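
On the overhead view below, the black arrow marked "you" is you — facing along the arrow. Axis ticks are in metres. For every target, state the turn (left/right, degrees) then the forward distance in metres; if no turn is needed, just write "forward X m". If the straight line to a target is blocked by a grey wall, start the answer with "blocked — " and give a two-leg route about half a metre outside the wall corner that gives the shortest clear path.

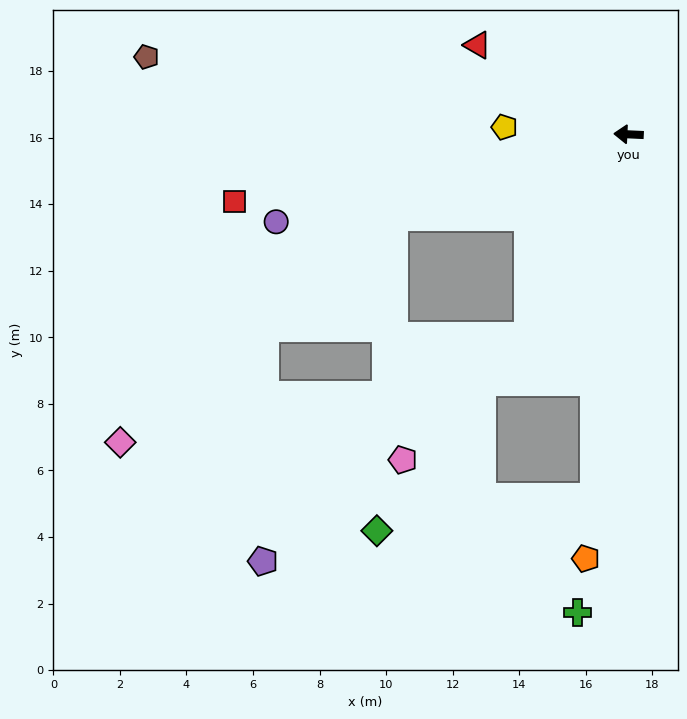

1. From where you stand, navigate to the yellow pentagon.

forward 3.7 m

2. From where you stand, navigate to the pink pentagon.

blocked — turn left 66°, forward 6.8 m, then turn right 19°, forward 5.3 m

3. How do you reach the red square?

turn left 12°, forward 12.0 m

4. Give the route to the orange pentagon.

turn left 87°, forward 12.8 m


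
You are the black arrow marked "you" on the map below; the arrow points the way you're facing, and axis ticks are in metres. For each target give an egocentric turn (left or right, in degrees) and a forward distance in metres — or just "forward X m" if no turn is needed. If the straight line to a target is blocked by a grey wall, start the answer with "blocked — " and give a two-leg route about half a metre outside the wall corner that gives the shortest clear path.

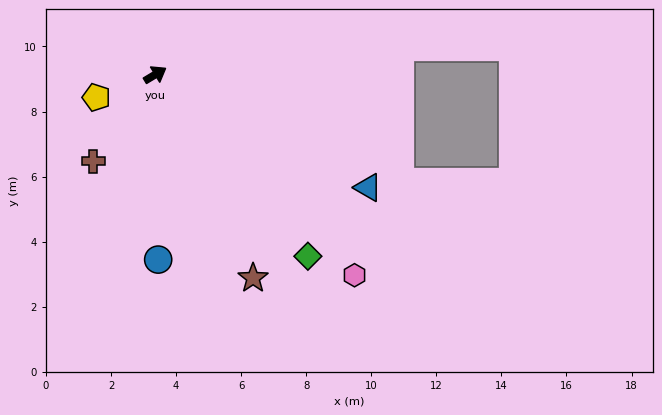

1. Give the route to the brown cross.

turn right 157°, forward 3.3 m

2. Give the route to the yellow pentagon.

turn left 170°, forward 1.9 m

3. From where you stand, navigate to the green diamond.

turn right 81°, forward 7.3 m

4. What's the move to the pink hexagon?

turn right 76°, forward 8.7 m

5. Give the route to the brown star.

turn right 95°, forward 6.9 m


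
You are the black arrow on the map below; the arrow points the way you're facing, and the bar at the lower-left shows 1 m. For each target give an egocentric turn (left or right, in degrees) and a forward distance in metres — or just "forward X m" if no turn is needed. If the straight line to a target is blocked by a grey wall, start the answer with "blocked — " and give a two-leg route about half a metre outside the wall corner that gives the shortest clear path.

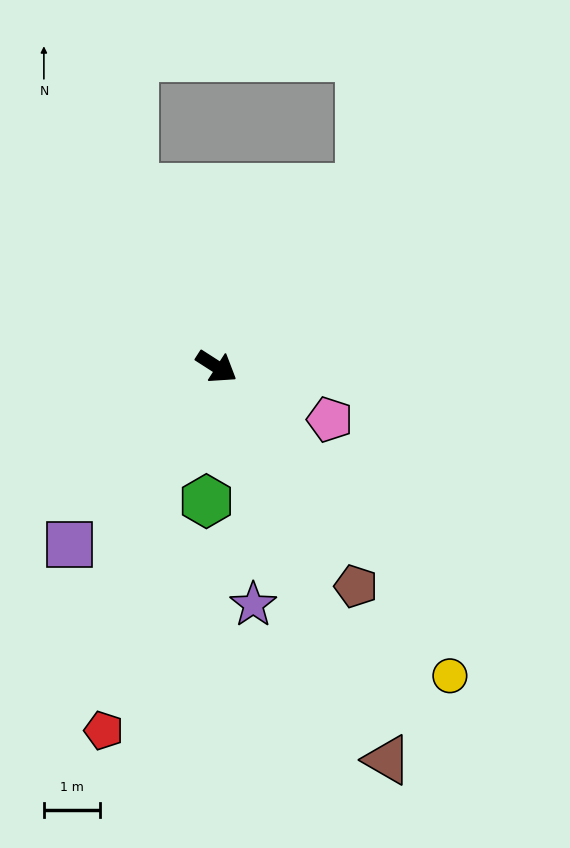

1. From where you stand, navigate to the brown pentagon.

turn right 25°, forward 4.6 m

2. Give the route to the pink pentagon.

turn left 8°, forward 2.2 m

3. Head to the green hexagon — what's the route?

turn right 62°, forward 2.4 m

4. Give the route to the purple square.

turn right 97°, forward 4.1 m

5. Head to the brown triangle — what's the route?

turn right 34°, forward 7.6 m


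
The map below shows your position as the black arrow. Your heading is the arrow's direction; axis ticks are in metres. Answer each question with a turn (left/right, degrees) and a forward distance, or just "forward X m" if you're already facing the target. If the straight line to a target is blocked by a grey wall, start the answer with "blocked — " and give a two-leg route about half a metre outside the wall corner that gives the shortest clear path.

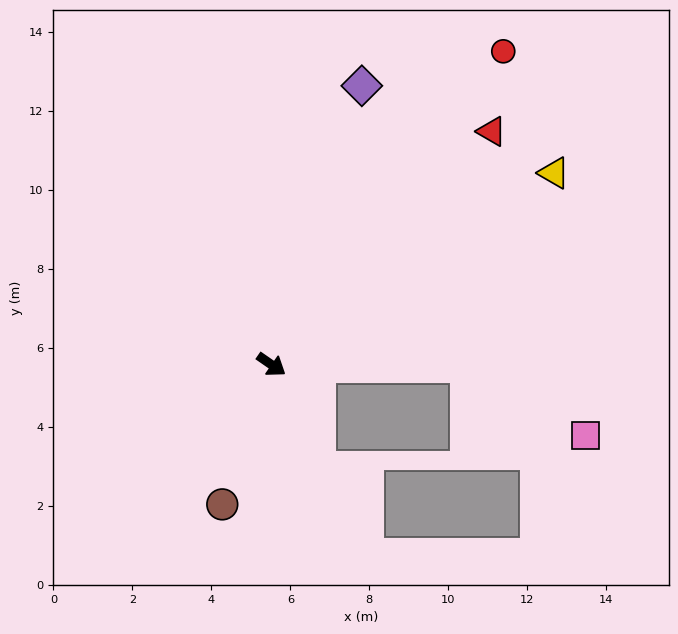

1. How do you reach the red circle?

turn left 88°, forward 9.9 m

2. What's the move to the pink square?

blocked — turn left 34°, forward 4.9 m, then turn right 30°, forward 3.5 m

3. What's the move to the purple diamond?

turn left 107°, forward 7.4 m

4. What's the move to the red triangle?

turn left 81°, forward 8.1 m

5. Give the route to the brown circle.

turn right 75°, forward 3.8 m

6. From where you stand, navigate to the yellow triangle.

turn left 69°, forward 8.6 m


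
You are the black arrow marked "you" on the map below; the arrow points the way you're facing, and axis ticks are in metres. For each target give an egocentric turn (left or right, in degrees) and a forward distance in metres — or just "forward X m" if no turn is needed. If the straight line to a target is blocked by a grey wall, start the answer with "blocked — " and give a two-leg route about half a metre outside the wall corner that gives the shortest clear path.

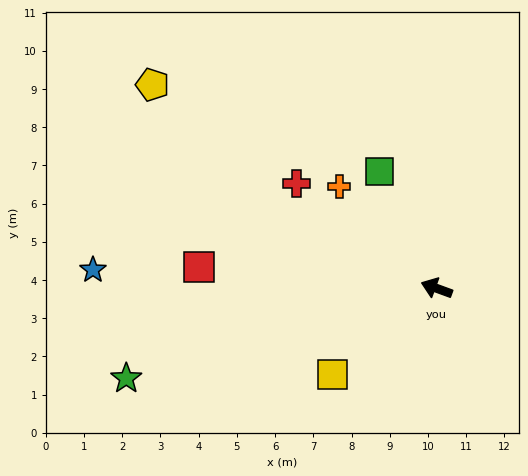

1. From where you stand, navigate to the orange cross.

turn right 26°, forward 3.7 m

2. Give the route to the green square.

turn right 44°, forward 3.4 m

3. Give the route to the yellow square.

turn left 60°, forward 3.5 m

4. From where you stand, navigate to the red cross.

turn right 17°, forward 4.6 m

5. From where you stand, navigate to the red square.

turn left 15°, forward 6.2 m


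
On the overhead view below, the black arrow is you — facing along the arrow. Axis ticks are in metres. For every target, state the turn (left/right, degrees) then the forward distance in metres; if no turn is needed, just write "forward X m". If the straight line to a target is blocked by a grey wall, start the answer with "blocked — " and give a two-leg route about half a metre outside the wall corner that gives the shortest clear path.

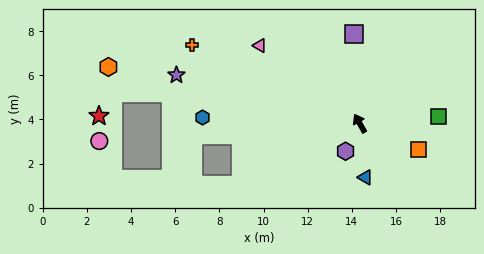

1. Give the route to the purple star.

turn left 46°, forward 8.6 m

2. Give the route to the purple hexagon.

turn left 124°, forward 1.4 m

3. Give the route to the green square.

turn right 114°, forward 3.6 m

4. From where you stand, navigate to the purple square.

turn right 26°, forward 4.1 m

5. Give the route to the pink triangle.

turn left 23°, forward 5.7 m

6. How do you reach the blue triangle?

turn left 157°, forward 2.5 m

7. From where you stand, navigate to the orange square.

turn right 143°, forward 2.9 m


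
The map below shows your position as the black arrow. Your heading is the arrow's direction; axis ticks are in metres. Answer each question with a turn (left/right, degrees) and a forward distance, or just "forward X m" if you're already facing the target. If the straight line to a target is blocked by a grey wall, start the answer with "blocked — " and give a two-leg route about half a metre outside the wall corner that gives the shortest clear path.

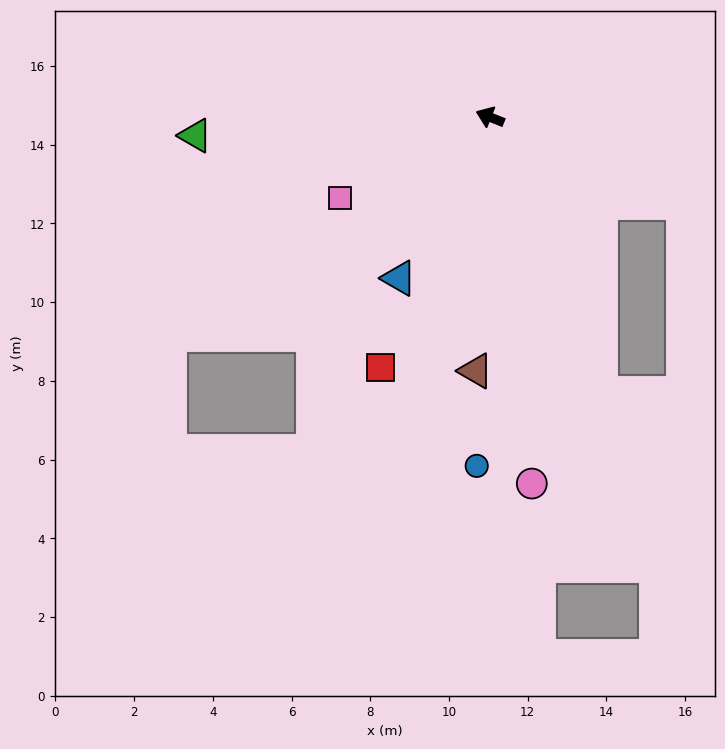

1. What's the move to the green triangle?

turn left 25°, forward 7.5 m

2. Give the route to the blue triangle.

turn left 82°, forward 4.7 m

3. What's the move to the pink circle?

turn left 118°, forward 9.4 m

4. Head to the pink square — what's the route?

turn left 50°, forward 4.3 m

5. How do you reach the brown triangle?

turn left 108°, forward 6.5 m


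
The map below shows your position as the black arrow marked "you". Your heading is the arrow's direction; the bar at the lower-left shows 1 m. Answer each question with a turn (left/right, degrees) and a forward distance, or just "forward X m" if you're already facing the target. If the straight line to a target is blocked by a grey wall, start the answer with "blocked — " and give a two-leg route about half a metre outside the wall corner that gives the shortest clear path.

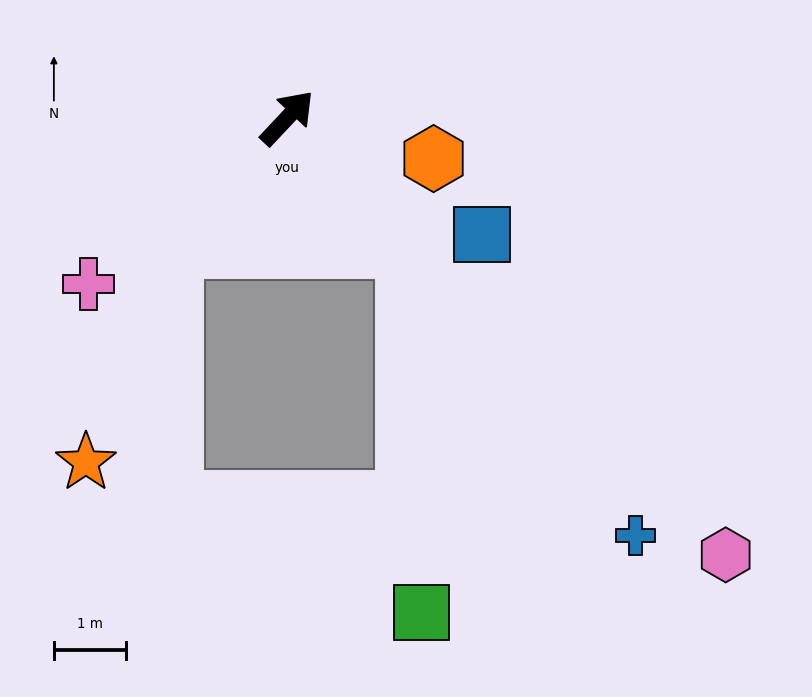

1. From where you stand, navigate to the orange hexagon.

turn right 62°, forward 2.1 m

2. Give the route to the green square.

blocked — turn right 94°, forward 2.5 m, then turn right 40°, forward 5.1 m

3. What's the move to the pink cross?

turn left 173°, forward 3.6 m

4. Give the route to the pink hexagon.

turn right 92°, forward 8.6 m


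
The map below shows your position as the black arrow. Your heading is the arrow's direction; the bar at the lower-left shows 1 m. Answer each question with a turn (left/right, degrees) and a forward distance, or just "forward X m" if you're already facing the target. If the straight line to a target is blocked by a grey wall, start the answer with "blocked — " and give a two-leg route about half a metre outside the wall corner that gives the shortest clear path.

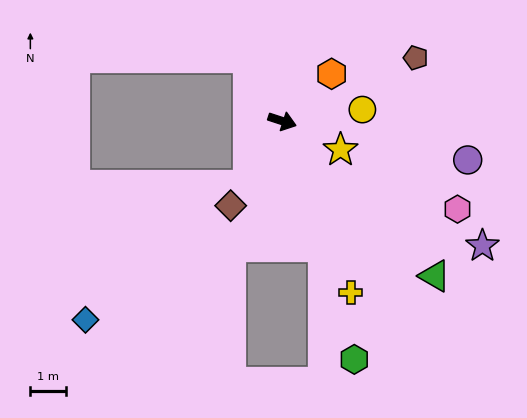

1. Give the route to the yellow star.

turn right 8°, forward 1.8 m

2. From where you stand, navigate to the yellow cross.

turn right 50°, forward 5.2 m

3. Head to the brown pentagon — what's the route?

turn left 44°, forward 4.2 m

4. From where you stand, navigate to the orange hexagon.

turn left 62°, forward 1.9 m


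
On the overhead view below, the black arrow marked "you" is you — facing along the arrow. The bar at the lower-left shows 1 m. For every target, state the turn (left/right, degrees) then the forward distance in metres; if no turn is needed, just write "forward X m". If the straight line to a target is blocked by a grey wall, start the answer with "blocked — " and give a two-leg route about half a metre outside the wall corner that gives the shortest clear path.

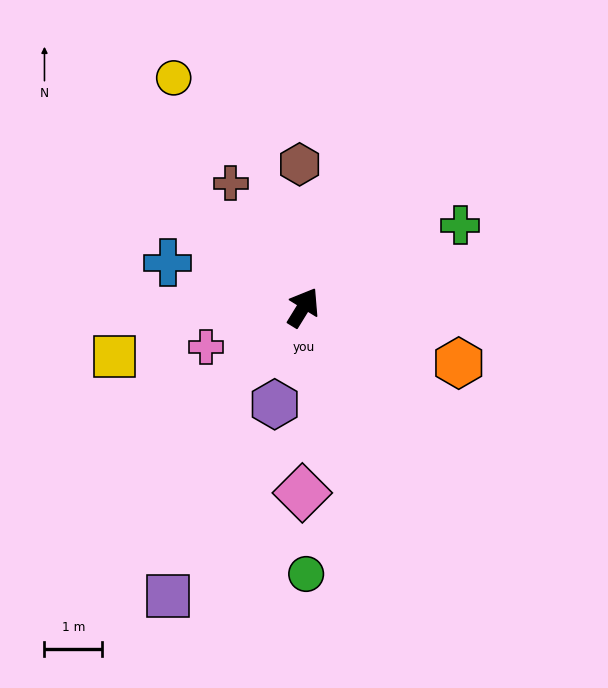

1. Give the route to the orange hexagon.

turn right 78°, forward 2.8 m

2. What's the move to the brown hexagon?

turn left 33°, forward 2.5 m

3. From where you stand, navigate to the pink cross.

turn left 144°, forward 1.8 m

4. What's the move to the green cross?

turn right 31°, forward 3.1 m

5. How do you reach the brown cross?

turn left 62°, forward 2.5 m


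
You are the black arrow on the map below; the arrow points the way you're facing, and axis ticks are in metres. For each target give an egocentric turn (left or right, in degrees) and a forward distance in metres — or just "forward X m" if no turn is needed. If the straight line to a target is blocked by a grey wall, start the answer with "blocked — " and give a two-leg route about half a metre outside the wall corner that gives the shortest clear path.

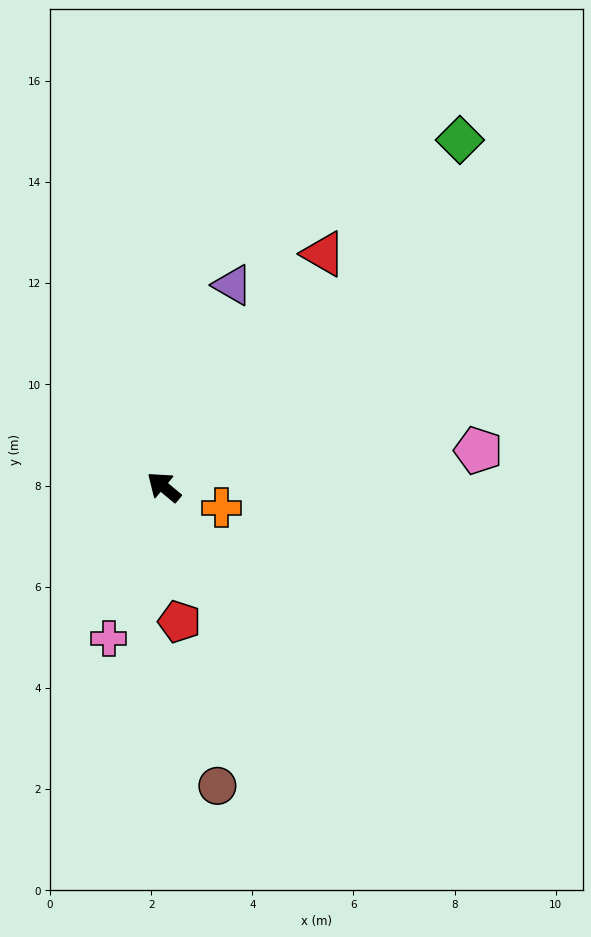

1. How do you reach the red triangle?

turn right 85°, forward 5.6 m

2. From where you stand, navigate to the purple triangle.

turn right 69°, forward 4.2 m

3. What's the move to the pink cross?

turn left 110°, forward 3.2 m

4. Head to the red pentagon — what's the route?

turn left 136°, forward 2.7 m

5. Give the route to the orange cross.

turn right 160°, forward 1.2 m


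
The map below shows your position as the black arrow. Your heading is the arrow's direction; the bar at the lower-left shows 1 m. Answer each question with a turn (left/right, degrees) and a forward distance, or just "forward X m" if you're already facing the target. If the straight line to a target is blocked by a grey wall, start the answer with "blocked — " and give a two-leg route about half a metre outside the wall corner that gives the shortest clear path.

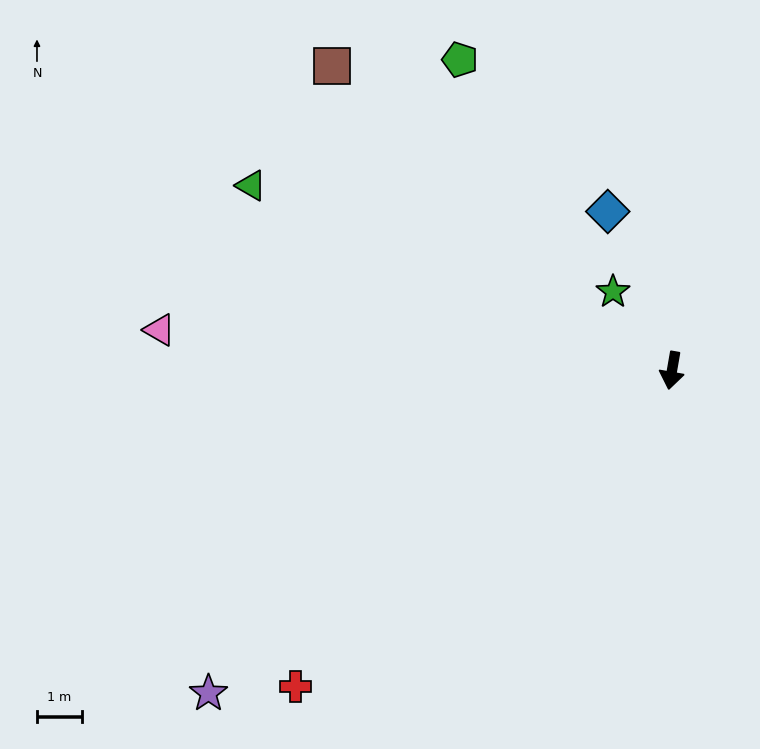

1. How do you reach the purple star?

turn right 45°, forward 12.6 m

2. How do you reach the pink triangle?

turn right 85°, forward 11.5 m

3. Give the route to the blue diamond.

turn right 148°, forward 3.8 m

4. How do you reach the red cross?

turn right 40°, forward 11.0 m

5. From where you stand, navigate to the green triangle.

turn right 104°, forward 10.3 m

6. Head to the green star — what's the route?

turn right 133°, forward 2.2 m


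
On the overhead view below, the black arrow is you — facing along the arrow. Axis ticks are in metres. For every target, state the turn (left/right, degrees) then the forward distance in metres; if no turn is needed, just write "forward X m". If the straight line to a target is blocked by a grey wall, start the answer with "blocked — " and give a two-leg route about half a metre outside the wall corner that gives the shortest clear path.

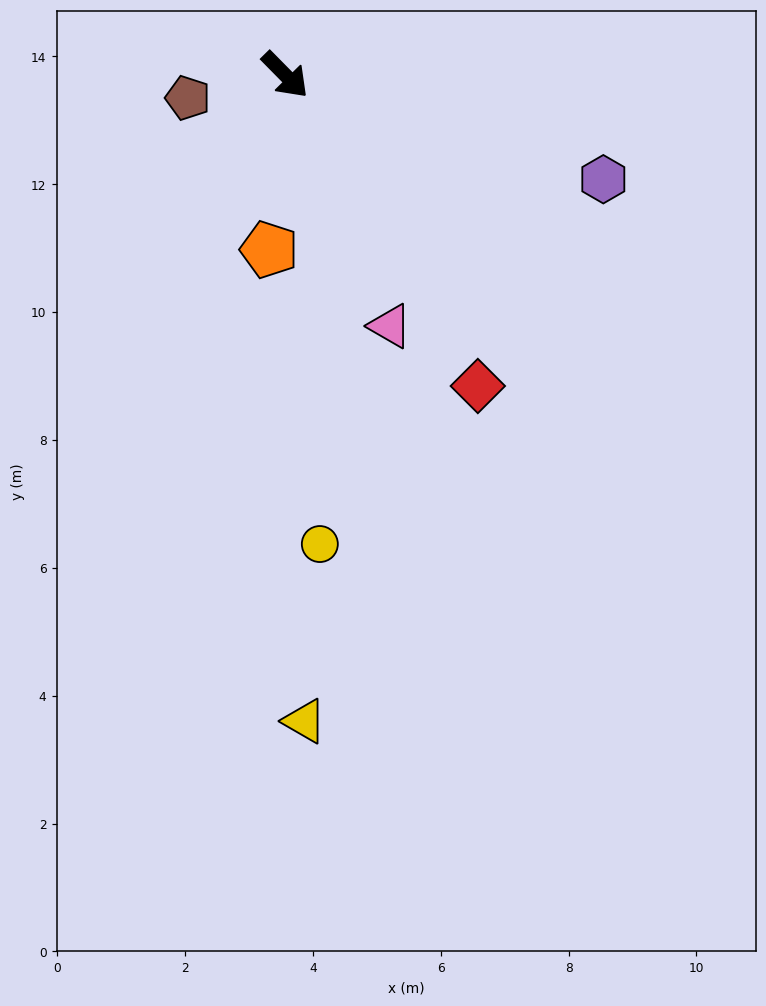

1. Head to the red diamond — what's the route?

turn right 13°, forward 5.7 m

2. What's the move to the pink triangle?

turn right 22°, forward 4.3 m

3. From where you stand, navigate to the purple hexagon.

turn left 27°, forward 5.2 m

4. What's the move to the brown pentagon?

turn right 121°, forward 1.6 m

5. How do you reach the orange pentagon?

turn right 50°, forward 2.7 m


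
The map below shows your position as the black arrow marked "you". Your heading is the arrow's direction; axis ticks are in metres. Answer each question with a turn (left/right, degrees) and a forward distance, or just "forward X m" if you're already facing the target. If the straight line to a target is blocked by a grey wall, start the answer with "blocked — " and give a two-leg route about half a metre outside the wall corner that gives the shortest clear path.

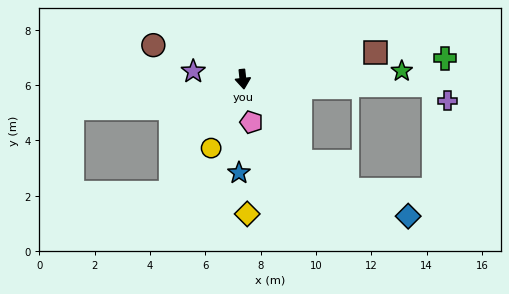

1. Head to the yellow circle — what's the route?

turn right 31°, forward 2.7 m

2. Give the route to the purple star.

turn right 105°, forward 1.8 m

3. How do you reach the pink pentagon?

turn left 5°, forward 1.6 m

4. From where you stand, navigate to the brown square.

turn left 95°, forward 4.9 m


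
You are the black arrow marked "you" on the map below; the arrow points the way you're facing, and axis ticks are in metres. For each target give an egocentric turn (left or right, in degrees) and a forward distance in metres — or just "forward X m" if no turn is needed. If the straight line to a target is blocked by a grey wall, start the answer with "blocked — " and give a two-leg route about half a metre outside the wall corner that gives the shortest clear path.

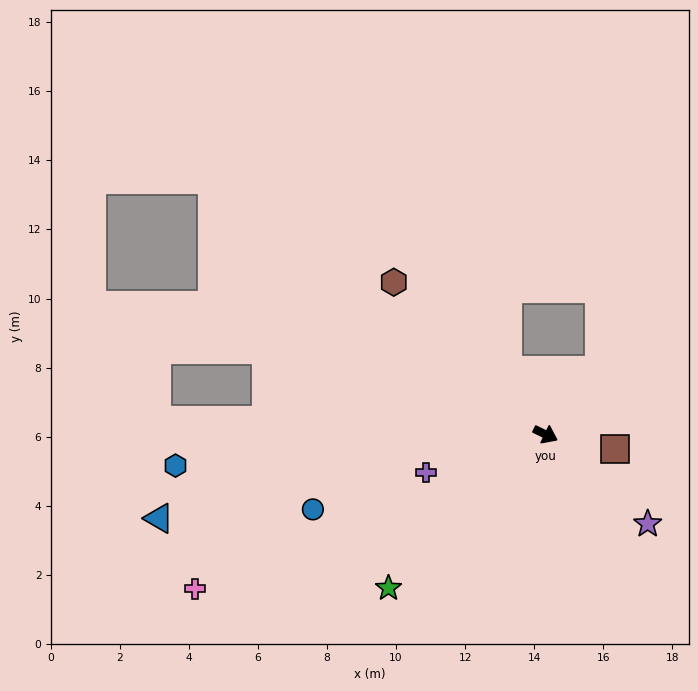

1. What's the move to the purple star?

turn right 15°, forward 3.9 m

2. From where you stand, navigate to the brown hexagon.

turn left 161°, forward 6.2 m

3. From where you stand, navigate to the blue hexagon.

turn right 149°, forward 10.8 m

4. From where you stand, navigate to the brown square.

turn left 14°, forward 2.1 m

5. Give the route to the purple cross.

turn right 137°, forward 3.6 m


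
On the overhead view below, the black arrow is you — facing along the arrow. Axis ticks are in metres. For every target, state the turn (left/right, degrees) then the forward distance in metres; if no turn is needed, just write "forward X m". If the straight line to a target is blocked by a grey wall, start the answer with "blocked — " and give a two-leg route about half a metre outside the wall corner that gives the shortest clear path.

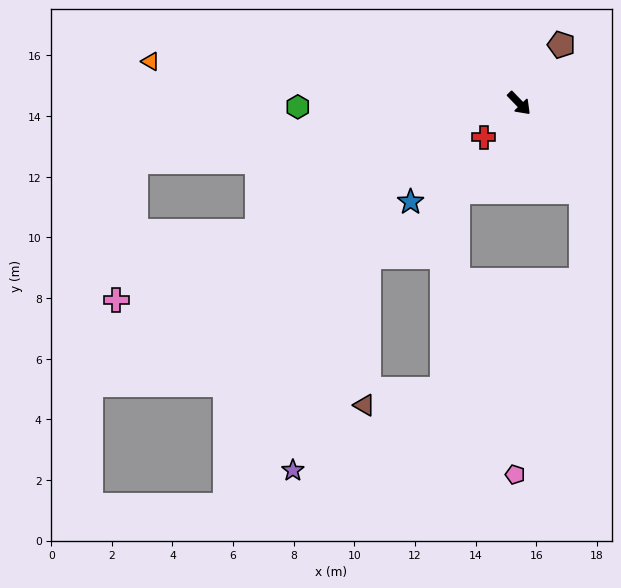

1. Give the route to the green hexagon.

turn right 133°, forward 7.3 m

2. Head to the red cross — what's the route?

turn right 91°, forward 1.6 m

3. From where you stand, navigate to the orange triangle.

turn right 141°, forward 12.2 m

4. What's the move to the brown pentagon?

turn left 100°, forward 2.4 m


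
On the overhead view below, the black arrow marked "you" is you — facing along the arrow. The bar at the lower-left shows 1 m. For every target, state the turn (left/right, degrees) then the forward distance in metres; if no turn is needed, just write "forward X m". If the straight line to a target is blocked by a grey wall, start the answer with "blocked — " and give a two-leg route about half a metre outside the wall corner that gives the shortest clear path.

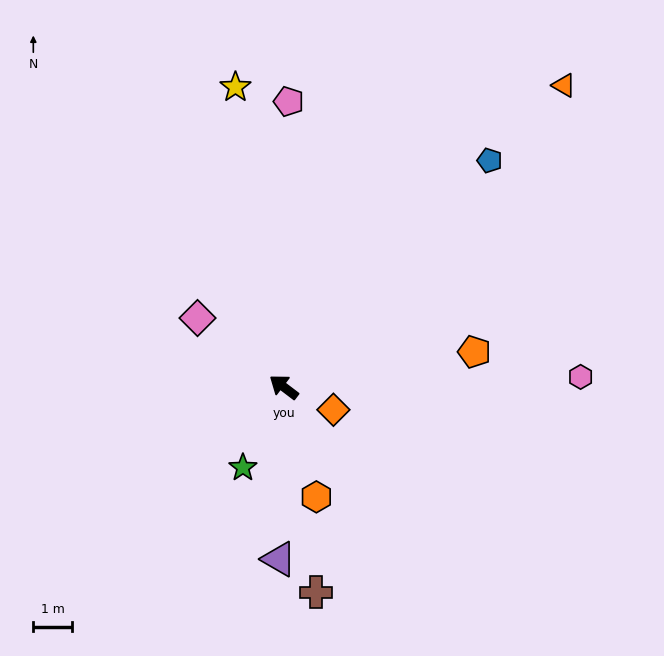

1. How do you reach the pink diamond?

forward 2.8 m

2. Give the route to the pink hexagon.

turn right 141°, forward 7.6 m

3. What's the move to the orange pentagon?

turn right 132°, forward 5.0 m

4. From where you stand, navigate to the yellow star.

turn right 44°, forward 7.8 m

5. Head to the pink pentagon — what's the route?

turn right 54°, forward 7.3 m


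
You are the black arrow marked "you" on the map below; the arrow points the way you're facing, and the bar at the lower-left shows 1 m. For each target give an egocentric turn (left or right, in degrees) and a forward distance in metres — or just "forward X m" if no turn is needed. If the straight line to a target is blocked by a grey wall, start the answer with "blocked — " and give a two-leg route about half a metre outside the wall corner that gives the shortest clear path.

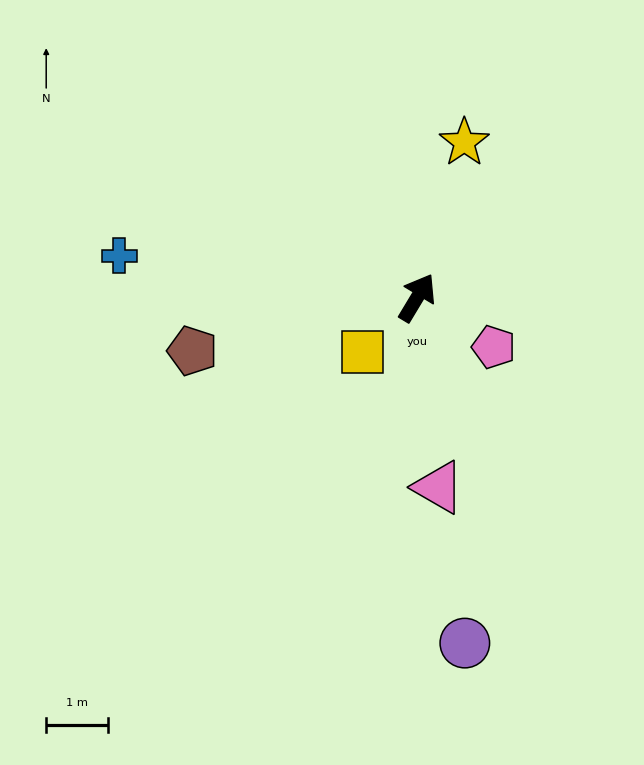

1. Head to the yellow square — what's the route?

turn left 166°, forward 1.3 m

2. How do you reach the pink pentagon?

turn right 92°, forward 1.5 m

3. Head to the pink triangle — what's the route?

turn right 143°, forward 3.1 m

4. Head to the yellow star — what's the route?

turn left 14°, forward 2.6 m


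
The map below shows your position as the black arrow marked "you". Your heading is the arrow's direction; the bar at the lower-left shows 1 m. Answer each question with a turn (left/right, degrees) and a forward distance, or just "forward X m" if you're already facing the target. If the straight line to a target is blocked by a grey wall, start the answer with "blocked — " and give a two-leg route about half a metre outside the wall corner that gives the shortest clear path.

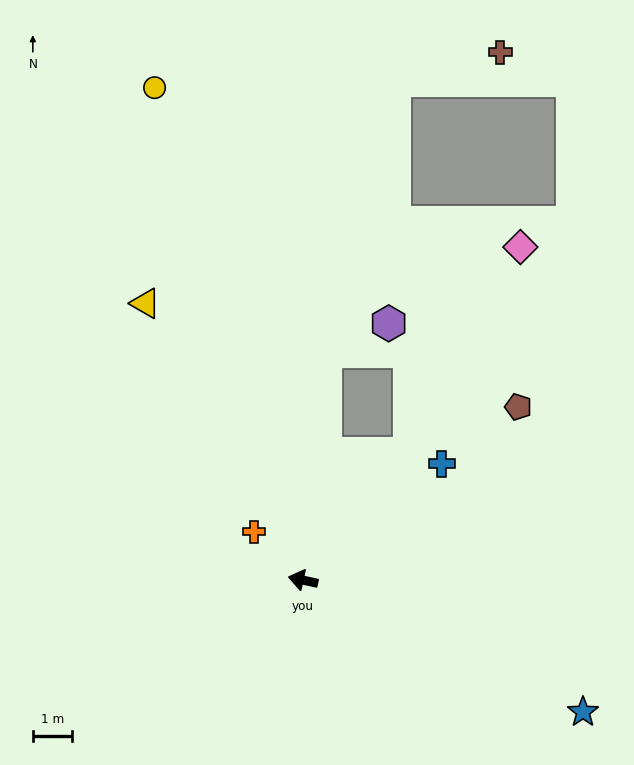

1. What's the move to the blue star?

turn left 167°, forward 8.0 m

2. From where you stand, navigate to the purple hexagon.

blocked — turn right 83°, forward 5.9 m, then turn right 61°, forward 1.8 m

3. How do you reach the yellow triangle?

turn right 48°, forward 8.2 m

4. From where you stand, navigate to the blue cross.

turn right 128°, forward 4.7 m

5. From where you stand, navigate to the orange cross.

turn right 32°, forward 1.8 m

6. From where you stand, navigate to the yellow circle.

turn right 61°, forward 13.3 m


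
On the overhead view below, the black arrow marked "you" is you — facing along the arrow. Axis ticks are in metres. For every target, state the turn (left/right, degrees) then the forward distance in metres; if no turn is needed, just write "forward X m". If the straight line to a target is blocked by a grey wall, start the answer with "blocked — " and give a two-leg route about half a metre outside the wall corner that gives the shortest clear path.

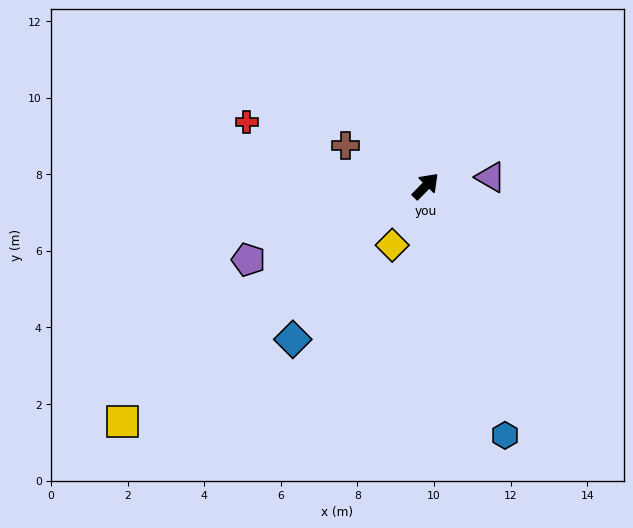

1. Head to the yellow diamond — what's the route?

turn right 165°, forward 1.8 m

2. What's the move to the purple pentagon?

turn left 157°, forward 5.0 m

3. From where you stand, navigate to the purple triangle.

turn right 38°, forward 1.7 m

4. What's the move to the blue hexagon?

turn right 118°, forward 6.8 m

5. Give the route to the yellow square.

turn left 172°, forward 10.0 m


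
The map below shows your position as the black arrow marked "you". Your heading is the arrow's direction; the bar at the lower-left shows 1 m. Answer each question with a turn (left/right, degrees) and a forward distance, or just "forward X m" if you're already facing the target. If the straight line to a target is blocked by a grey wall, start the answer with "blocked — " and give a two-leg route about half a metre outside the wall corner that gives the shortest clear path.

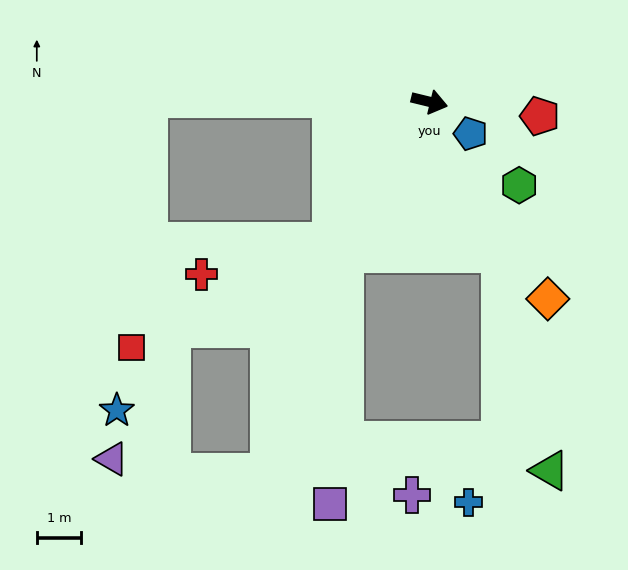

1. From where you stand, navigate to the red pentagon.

turn left 6°, forward 2.5 m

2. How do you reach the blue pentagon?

turn right 24°, forward 1.2 m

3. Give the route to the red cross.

blocked — turn right 112°, forward 3.8 m, then turn right 40°, forward 3.0 m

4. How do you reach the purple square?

blocked — turn right 105°, forward 3.9 m, then turn left 25°, forward 5.7 m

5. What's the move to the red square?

blocked — turn right 112°, forward 3.8 m, then turn right 26°, forward 5.1 m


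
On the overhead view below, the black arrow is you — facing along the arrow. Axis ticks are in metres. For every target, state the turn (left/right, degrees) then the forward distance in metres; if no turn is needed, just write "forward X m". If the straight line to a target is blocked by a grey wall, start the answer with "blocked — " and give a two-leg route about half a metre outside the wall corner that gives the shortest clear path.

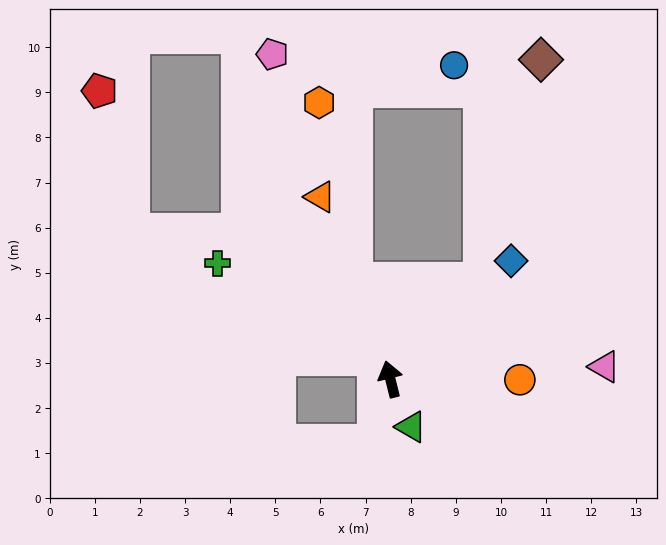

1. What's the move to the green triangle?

turn right 170°, forward 1.2 m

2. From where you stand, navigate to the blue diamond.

turn right 60°, forward 3.7 m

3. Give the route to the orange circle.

turn right 104°, forward 2.9 m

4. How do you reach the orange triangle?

turn left 7°, forward 4.3 m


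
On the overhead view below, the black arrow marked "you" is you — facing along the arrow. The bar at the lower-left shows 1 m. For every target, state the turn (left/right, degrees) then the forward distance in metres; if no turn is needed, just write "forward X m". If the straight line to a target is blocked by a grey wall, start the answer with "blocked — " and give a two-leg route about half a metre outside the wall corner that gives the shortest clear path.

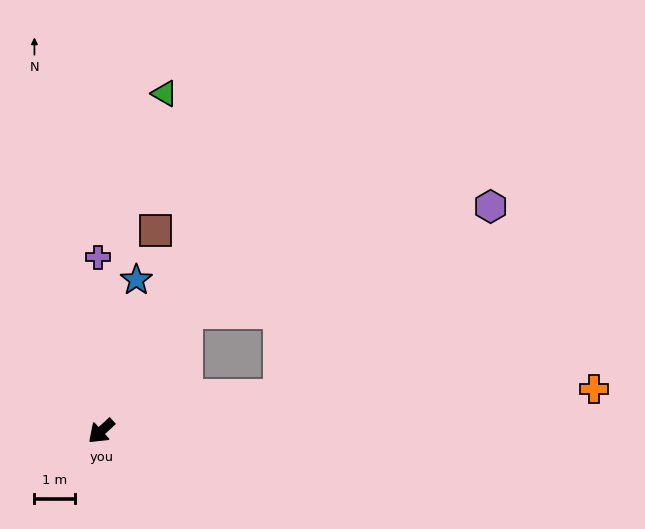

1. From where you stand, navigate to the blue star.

turn right 146°, forward 3.9 m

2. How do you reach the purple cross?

turn right 131°, forward 4.3 m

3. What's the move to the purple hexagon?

blocked — turn left 149°, forward 4.6 m, then turn left 31°, forward 7.0 m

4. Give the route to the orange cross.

turn left 142°, forward 12.3 m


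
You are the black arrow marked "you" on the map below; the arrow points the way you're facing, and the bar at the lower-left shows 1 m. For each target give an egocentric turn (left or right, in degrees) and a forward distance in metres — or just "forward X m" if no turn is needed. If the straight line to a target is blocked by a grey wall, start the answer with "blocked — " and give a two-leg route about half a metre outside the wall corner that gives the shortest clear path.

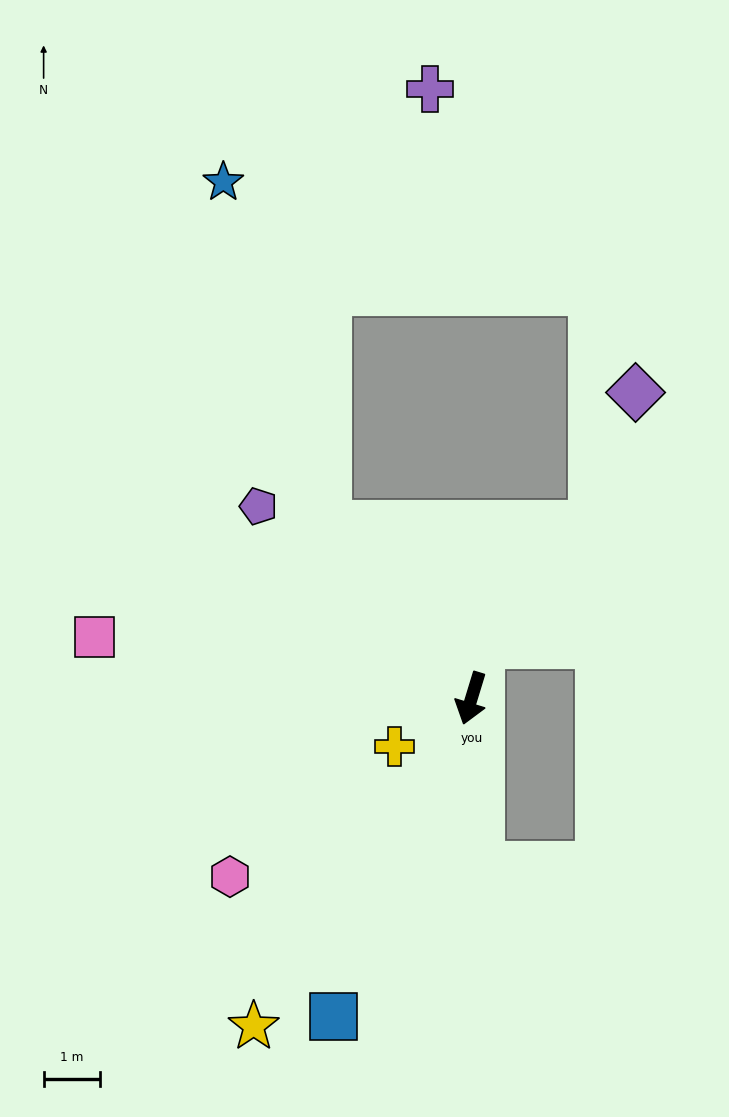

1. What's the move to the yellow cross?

turn right 41°, forward 1.6 m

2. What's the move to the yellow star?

turn right 17°, forward 7.0 m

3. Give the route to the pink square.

turn right 82°, forward 6.8 m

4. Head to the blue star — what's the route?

blocked — turn right 123°, forward 4.0 m, then turn right 23°, forward 6.3 m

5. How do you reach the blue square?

turn right 6°, forward 6.1 m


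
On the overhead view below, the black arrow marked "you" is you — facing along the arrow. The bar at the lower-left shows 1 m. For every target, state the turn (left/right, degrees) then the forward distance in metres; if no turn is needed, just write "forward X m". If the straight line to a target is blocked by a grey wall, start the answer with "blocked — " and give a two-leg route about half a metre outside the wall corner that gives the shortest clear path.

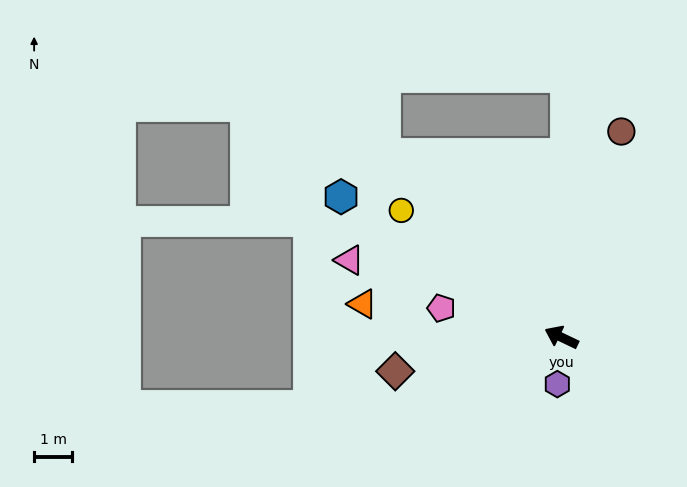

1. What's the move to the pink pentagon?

turn left 12°, forward 3.2 m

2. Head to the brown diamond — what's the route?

turn left 37°, forward 4.4 m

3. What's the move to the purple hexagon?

turn left 110°, forward 1.2 m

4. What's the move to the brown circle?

turn right 81°, forward 5.6 m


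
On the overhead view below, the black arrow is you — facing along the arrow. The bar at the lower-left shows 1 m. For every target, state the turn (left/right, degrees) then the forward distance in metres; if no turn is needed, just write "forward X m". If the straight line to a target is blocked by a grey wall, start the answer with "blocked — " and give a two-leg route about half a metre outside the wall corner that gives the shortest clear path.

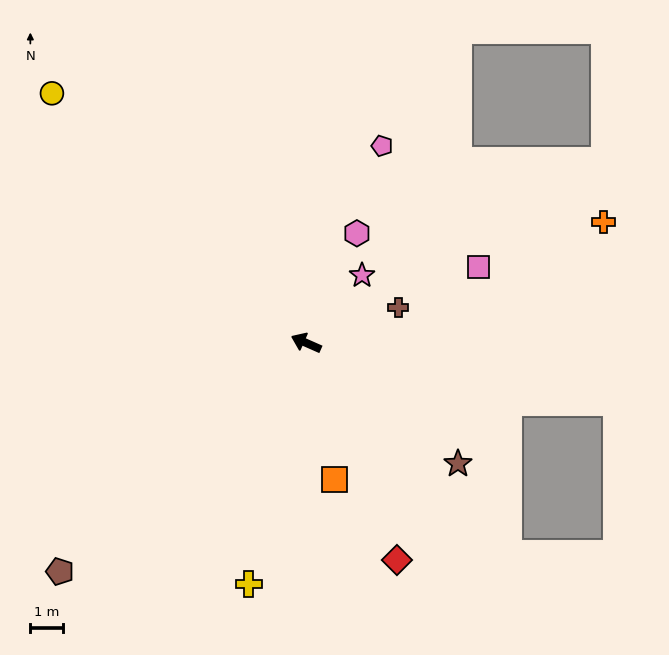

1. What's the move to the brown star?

turn left 165°, forward 5.9 m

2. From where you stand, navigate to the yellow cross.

turn left 100°, forward 7.5 m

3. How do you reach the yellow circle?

turn right 21°, forward 10.7 m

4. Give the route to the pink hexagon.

turn right 91°, forward 3.6 m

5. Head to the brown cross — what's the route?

turn right 135°, forward 3.0 m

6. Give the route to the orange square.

turn left 125°, forward 4.2 m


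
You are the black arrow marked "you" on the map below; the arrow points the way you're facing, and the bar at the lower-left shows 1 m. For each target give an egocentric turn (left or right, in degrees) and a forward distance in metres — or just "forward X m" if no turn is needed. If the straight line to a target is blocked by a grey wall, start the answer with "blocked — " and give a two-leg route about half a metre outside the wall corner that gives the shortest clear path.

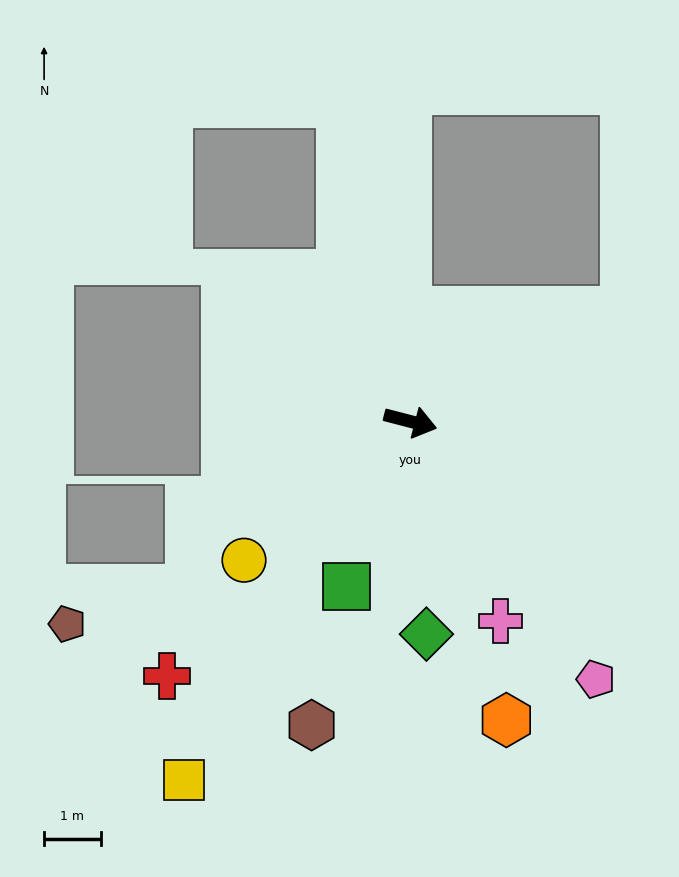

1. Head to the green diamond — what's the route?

turn right 71°, forward 3.8 m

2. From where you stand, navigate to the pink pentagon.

turn right 40°, forward 5.6 m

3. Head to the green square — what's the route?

turn right 97°, forward 3.1 m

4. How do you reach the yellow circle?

turn right 126°, forward 3.8 m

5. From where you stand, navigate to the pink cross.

turn right 51°, forward 3.9 m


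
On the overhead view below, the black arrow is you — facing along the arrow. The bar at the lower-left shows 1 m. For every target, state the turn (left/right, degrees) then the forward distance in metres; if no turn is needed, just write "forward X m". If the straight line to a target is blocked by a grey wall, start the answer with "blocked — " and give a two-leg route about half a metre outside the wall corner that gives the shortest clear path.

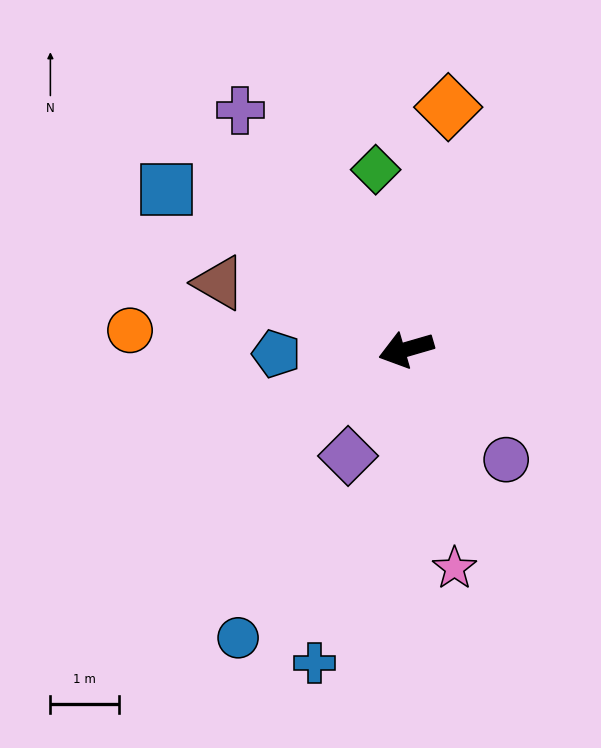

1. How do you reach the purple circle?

turn left 116°, forward 2.2 m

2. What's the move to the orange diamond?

turn right 116°, forward 3.6 m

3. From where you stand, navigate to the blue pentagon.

turn right 14°, forward 1.9 m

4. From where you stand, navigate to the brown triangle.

turn right 36°, forward 2.9 m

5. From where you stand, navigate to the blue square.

turn right 50°, forward 4.2 m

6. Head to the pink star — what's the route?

turn left 86°, forward 3.3 m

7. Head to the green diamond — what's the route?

turn right 97°, forward 2.7 m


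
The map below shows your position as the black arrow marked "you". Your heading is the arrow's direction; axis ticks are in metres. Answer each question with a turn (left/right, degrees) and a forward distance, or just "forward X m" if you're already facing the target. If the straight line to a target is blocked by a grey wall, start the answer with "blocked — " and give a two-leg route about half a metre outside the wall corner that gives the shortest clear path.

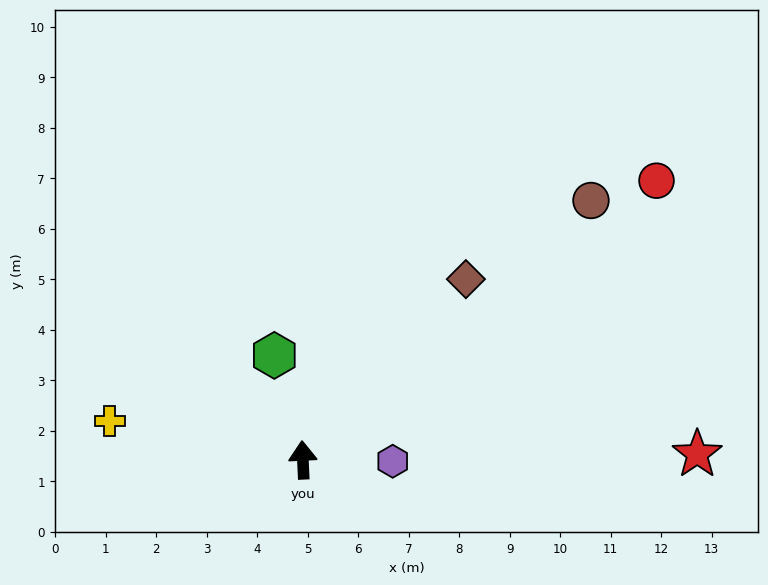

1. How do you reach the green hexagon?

turn left 13°, forward 2.1 m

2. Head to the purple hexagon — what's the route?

turn right 94°, forward 1.8 m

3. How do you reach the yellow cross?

turn left 76°, forward 3.9 m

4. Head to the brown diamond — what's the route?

turn right 45°, forward 4.8 m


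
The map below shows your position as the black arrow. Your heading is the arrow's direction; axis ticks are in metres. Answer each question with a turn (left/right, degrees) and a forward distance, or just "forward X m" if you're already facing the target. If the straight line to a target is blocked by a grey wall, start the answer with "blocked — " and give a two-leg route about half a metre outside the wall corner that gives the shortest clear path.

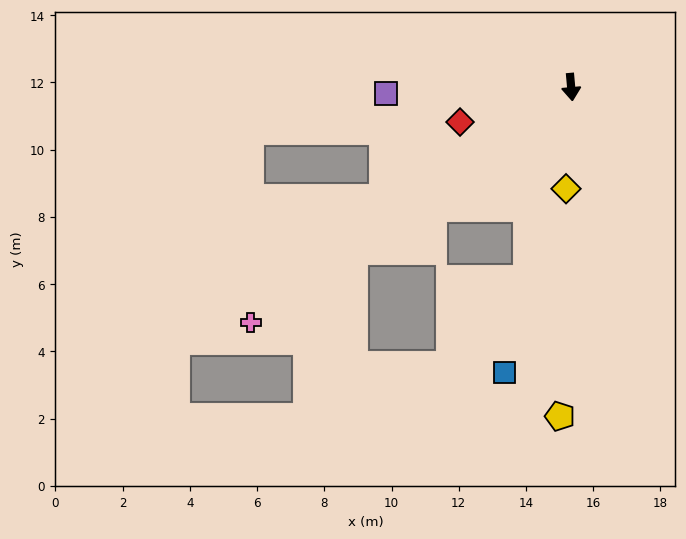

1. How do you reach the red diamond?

turn right 78°, forward 3.5 m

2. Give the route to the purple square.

turn right 93°, forward 5.5 m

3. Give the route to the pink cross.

turn right 59°, forward 11.8 m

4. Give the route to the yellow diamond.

turn right 8°, forward 3.0 m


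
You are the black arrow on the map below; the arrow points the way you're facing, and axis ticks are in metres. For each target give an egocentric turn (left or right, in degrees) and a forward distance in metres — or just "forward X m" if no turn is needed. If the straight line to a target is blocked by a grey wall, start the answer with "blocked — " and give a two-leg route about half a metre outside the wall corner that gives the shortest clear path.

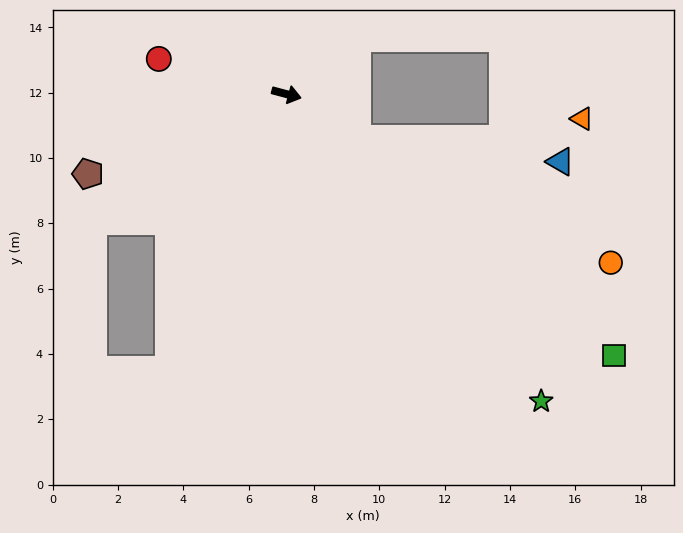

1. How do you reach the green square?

turn right 24°, forward 12.8 m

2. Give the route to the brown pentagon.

turn right 143°, forward 6.6 m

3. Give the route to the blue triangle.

blocked — turn right 17°, forward 2.6 m, then turn left 25°, forward 6.2 m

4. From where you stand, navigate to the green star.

turn right 35°, forward 12.2 m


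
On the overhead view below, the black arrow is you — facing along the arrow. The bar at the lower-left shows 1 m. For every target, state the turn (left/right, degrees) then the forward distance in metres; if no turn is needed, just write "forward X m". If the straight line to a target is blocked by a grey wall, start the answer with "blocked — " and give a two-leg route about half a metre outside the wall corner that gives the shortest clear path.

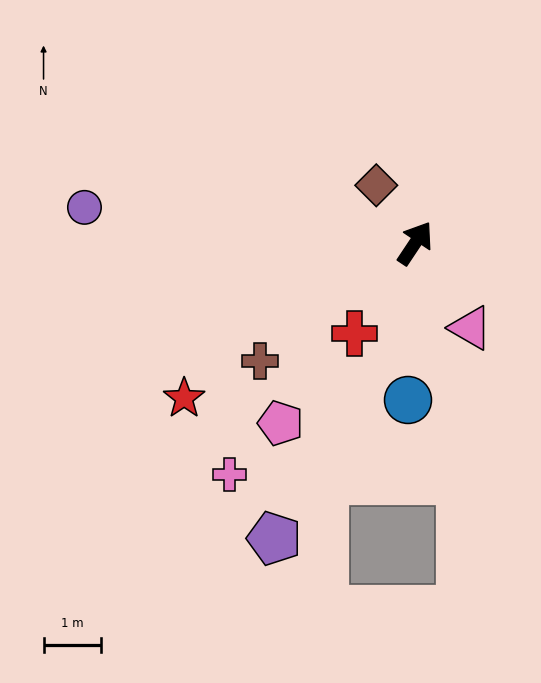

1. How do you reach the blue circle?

turn right 149°, forward 2.8 m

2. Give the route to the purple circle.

turn left 118°, forward 5.8 m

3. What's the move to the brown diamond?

turn left 68°, forward 1.2 m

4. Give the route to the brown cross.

turn left 161°, forward 3.4 m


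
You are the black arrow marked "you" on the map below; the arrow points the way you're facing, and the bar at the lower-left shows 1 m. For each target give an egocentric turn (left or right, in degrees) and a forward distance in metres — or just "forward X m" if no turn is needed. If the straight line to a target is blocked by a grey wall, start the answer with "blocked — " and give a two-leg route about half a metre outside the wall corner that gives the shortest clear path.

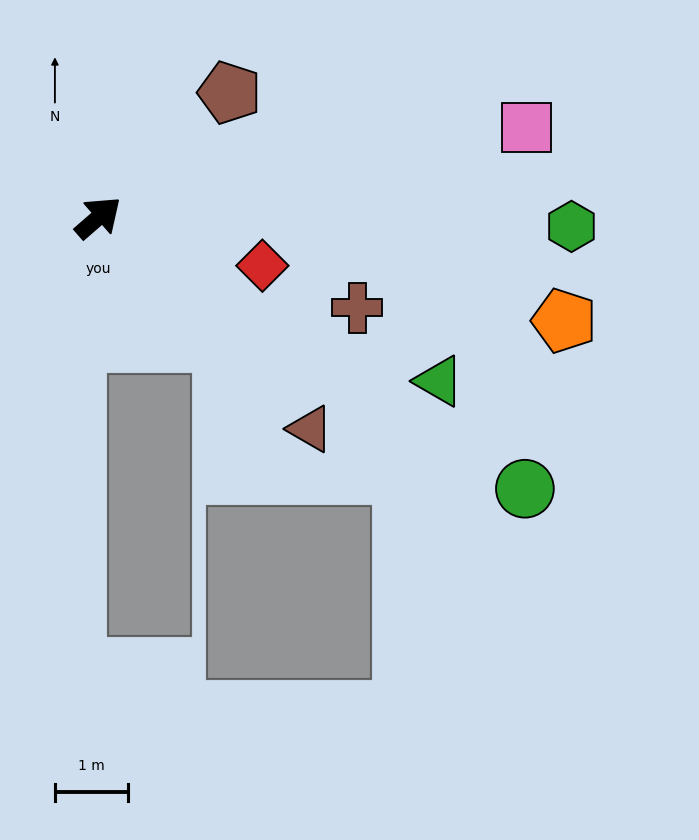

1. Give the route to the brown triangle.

turn right 86°, forward 4.1 m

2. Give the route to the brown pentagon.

turn left 3°, forward 2.5 m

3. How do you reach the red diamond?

turn right 57°, forward 2.3 m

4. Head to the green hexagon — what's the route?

turn right 42°, forward 6.5 m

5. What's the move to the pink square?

turn right 29°, forward 6.0 m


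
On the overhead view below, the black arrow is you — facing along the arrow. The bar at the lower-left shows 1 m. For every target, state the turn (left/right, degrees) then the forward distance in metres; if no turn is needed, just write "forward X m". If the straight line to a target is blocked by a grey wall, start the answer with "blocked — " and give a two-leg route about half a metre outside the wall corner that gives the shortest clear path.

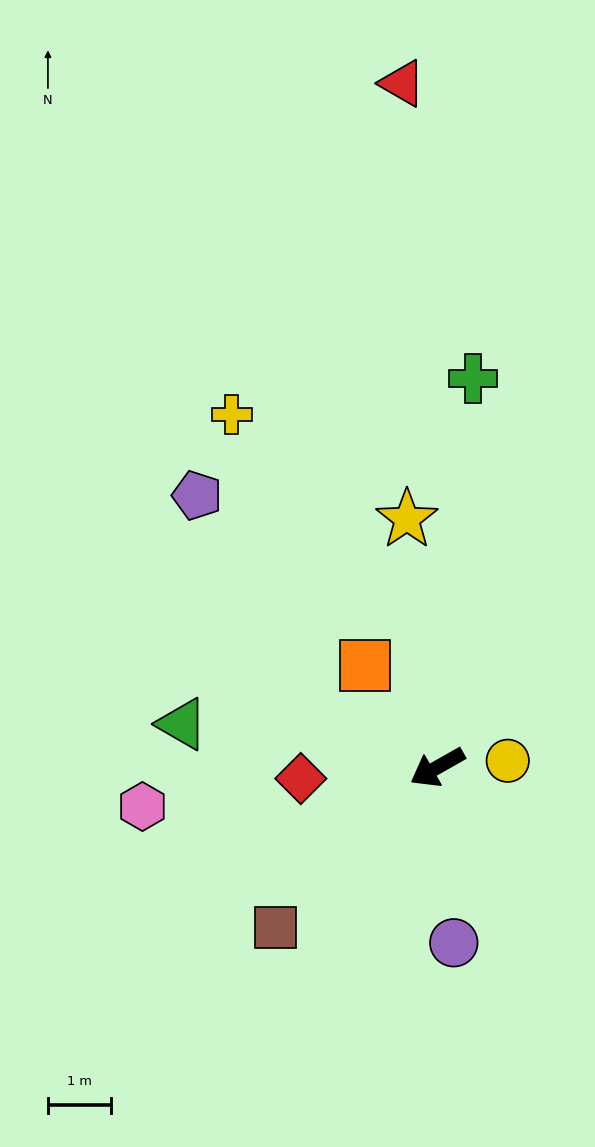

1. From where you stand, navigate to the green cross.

turn right 125°, forward 6.2 m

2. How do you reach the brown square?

turn left 15°, forward 3.6 m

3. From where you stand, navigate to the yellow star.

turn right 113°, forward 4.0 m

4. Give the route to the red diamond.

turn right 25°, forward 2.2 m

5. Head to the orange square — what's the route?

turn right 84°, forward 2.0 m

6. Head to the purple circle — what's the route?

turn left 66°, forward 2.8 m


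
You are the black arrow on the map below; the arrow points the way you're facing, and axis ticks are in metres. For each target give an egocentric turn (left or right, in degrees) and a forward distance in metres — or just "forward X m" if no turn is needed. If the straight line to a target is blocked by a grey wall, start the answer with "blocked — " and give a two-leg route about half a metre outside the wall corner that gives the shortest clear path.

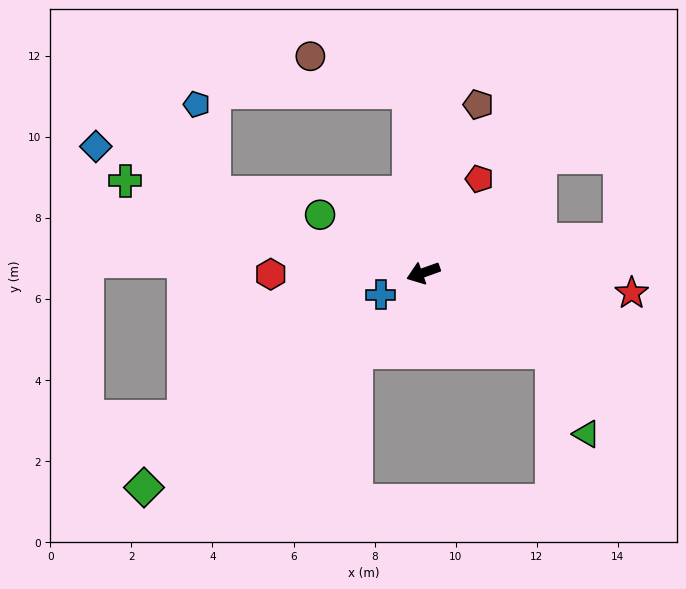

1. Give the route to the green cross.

turn right 37°, forward 7.7 m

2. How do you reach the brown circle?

blocked — turn right 105°, forward 4.5 m, then turn left 66°, forward 2.6 m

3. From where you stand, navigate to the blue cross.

turn left 8°, forward 1.2 m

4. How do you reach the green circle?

turn right 49°, forward 2.9 m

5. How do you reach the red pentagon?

turn right 141°, forward 2.7 m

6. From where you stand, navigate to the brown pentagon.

turn right 128°, forward 4.4 m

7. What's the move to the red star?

turn left 155°, forward 5.2 m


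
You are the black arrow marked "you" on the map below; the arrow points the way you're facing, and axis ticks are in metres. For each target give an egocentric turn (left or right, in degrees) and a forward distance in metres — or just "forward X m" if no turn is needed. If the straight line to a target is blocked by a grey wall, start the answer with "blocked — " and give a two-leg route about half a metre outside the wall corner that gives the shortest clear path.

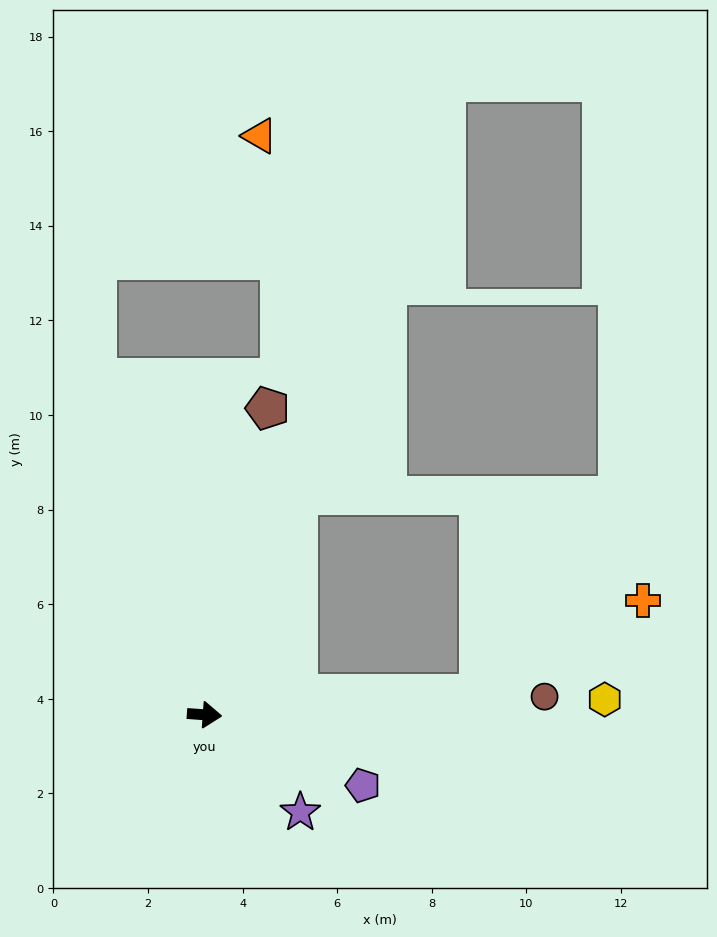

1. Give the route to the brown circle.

turn left 7°, forward 7.2 m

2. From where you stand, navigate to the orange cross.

blocked — turn left 8°, forward 5.8 m, then turn left 26°, forward 4.0 m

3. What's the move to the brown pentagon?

turn left 82°, forward 6.6 m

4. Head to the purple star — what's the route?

turn right 41°, forward 2.9 m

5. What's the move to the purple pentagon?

turn right 20°, forward 3.7 m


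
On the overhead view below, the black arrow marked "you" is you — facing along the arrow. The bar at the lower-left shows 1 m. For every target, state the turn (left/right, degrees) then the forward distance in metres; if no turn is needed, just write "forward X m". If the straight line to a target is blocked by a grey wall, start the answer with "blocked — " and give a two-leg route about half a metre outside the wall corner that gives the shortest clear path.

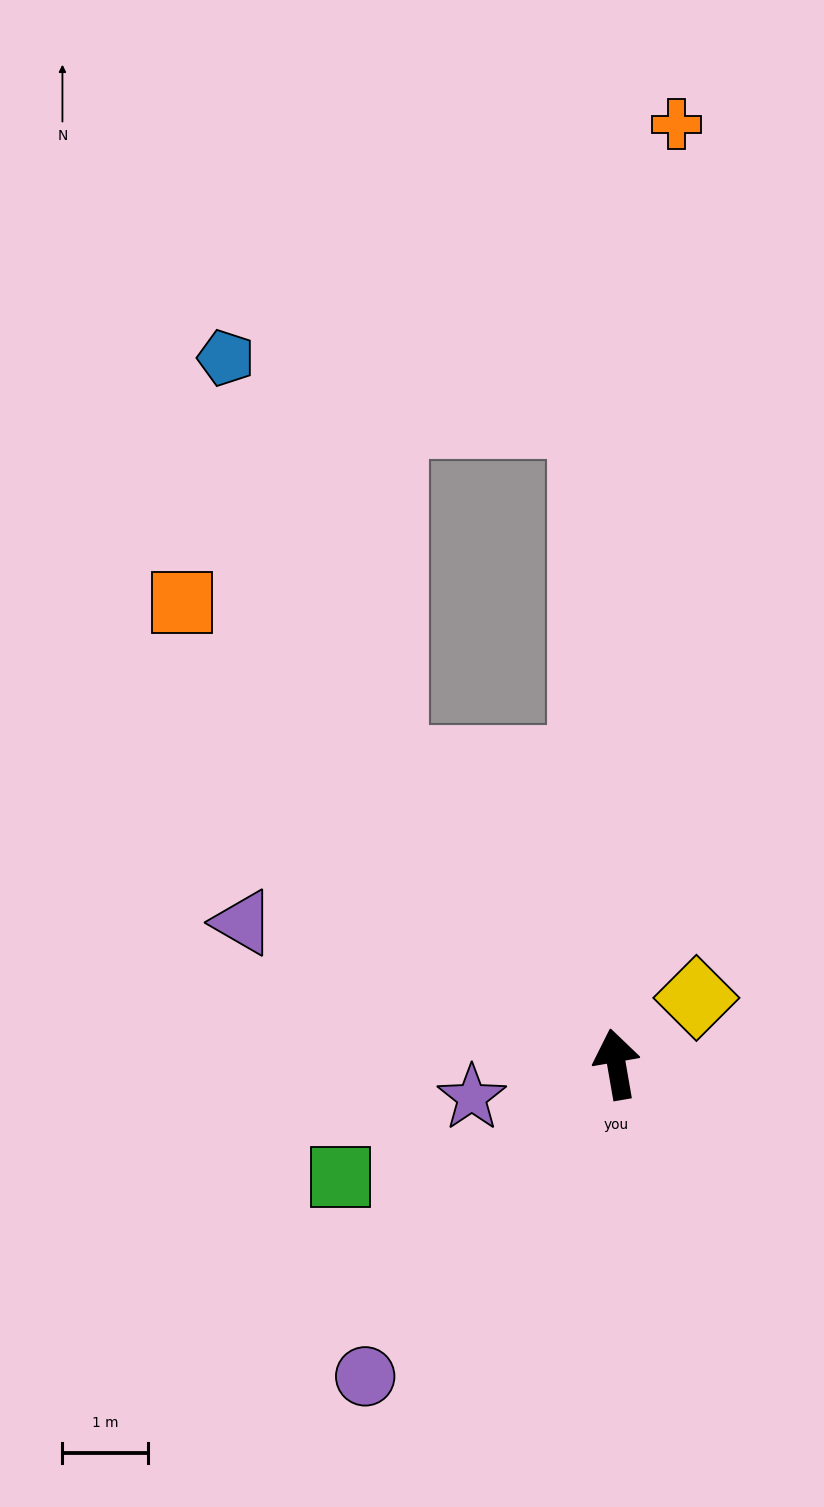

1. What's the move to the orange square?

turn left 33°, forward 7.4 m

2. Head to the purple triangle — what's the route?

turn left 59°, forward 4.7 m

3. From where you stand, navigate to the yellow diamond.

turn right 60°, forward 1.2 m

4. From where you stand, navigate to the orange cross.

turn right 14°, forward 11.0 m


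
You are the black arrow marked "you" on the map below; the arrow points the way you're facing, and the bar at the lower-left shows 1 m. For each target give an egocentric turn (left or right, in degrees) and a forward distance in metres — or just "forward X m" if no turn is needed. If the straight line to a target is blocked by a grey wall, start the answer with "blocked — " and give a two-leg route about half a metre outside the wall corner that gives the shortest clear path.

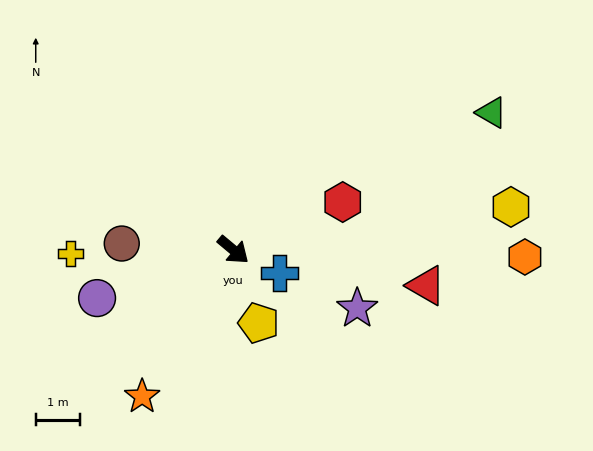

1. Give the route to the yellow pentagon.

turn right 31°, forward 1.7 m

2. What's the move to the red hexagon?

turn left 63°, forward 2.7 m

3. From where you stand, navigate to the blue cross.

turn left 13°, forward 1.2 m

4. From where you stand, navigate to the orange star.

turn right 82°, forward 3.9 m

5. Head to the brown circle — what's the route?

turn right 143°, forward 2.5 m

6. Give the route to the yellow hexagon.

turn left 49°, forward 6.3 m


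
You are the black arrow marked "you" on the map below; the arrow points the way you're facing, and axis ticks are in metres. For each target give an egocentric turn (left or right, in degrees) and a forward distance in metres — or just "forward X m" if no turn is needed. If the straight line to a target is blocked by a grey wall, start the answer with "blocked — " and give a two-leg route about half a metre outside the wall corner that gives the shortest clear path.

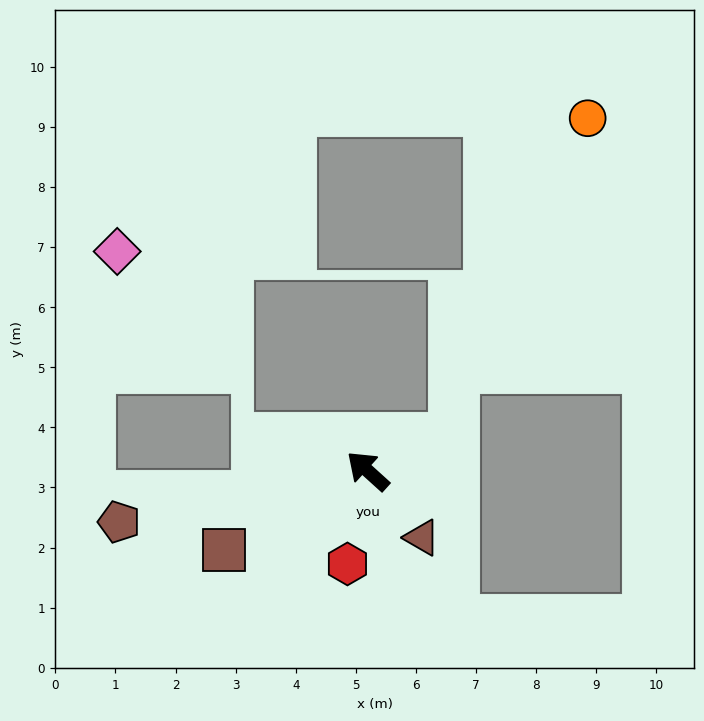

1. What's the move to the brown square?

turn left 71°, forward 2.7 m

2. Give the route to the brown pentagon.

turn left 54°, forward 4.2 m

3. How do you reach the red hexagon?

turn left 120°, forward 1.6 m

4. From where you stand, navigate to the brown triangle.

turn left 171°, forward 1.4 m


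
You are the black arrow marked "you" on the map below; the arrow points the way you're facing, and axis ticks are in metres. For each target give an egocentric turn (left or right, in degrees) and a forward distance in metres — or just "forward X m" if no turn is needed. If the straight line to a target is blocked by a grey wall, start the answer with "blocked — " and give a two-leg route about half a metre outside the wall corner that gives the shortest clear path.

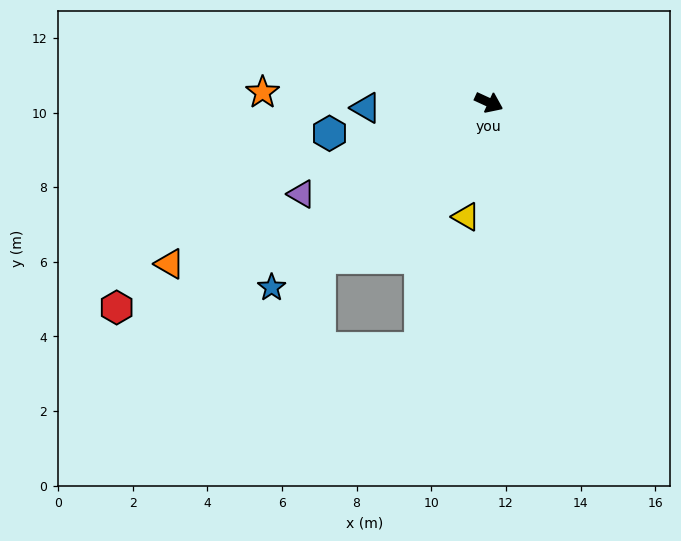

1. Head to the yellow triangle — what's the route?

turn right 77°, forward 3.1 m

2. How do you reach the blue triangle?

turn right 153°, forward 3.3 m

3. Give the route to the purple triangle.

turn right 129°, forward 5.6 m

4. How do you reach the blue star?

turn right 115°, forward 7.6 m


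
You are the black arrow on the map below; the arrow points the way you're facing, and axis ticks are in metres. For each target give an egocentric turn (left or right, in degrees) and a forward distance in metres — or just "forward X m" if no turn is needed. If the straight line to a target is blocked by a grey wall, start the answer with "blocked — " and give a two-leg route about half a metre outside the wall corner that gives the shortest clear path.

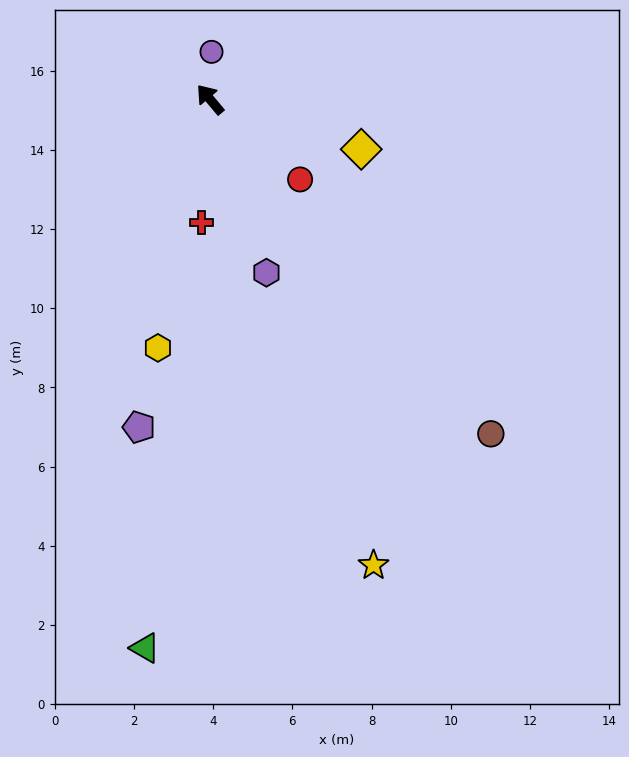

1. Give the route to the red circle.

turn right 172°, forward 3.0 m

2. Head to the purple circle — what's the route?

turn right 42°, forward 1.2 m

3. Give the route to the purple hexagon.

turn left 158°, forward 4.6 m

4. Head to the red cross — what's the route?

turn left 136°, forward 3.1 m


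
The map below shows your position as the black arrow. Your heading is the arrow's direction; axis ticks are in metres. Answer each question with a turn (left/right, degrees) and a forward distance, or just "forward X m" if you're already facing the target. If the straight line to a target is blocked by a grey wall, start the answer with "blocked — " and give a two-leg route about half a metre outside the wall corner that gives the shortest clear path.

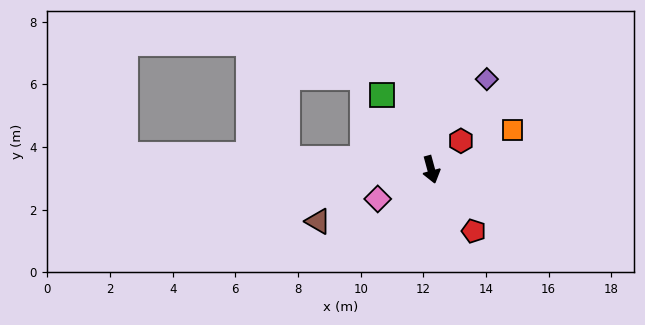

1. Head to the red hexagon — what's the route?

turn left 119°, forward 1.3 m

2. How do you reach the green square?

turn right 162°, forward 2.8 m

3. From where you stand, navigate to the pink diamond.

turn right 76°, forward 1.9 m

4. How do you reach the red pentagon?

turn left 19°, forward 2.4 m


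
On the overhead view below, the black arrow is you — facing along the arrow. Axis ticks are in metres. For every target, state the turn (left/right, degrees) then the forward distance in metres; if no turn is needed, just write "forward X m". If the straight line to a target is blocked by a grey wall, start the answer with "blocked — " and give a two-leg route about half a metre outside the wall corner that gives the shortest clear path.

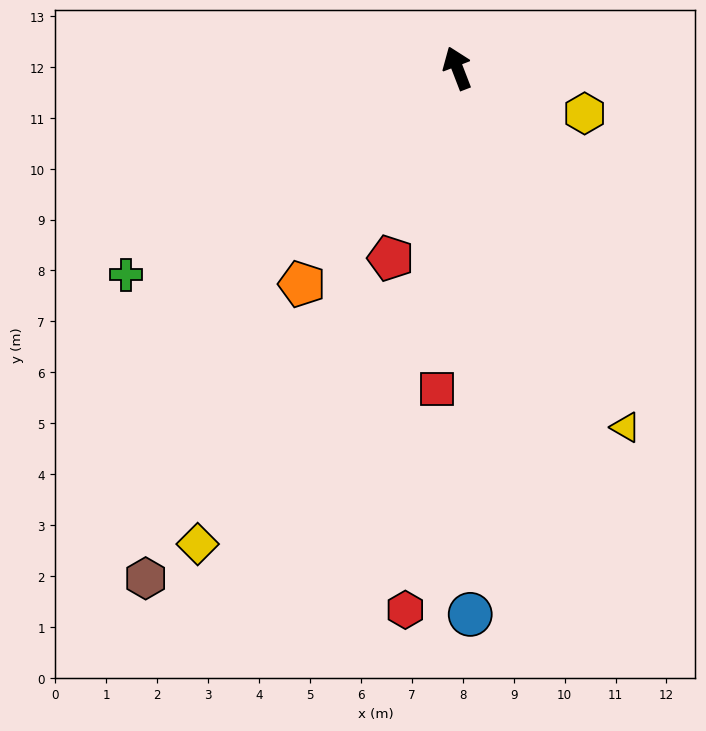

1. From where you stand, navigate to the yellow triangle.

turn right 176°, forward 7.8 m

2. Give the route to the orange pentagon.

turn left 123°, forward 5.2 m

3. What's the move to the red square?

turn left 155°, forward 6.3 m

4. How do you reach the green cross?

turn left 101°, forward 7.7 m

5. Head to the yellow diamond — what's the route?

turn left 130°, forward 10.6 m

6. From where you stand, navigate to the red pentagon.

turn left 140°, forward 4.0 m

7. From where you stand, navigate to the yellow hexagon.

turn right 131°, forward 2.7 m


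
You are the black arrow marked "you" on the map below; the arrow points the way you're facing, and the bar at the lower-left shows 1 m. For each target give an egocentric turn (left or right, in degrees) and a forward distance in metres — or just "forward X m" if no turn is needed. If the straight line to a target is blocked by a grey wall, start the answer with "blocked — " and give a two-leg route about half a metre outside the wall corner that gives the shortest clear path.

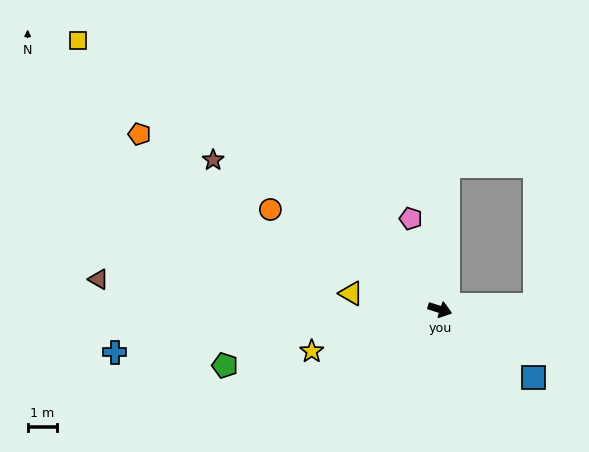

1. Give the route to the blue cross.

turn right 155°, forward 11.2 m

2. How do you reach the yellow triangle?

turn right 172°, forward 3.1 m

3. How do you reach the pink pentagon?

turn left 126°, forward 3.3 m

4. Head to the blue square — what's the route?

turn right 18°, forward 3.9 m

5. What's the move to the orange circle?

turn left 167°, forward 6.7 m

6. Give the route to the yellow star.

turn right 144°, forward 4.6 m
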